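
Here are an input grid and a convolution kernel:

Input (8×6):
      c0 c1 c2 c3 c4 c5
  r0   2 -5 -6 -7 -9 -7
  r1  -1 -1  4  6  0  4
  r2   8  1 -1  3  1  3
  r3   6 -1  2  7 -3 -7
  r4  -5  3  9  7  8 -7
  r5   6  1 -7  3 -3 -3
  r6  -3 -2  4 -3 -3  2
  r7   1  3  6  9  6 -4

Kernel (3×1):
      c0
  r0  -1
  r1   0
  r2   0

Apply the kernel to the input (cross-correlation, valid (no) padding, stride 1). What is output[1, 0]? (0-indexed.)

1

The receptive field on the input at this output position is [-1 / 8 / 6]. Elementwise product with the kernel and sum: -1·-1.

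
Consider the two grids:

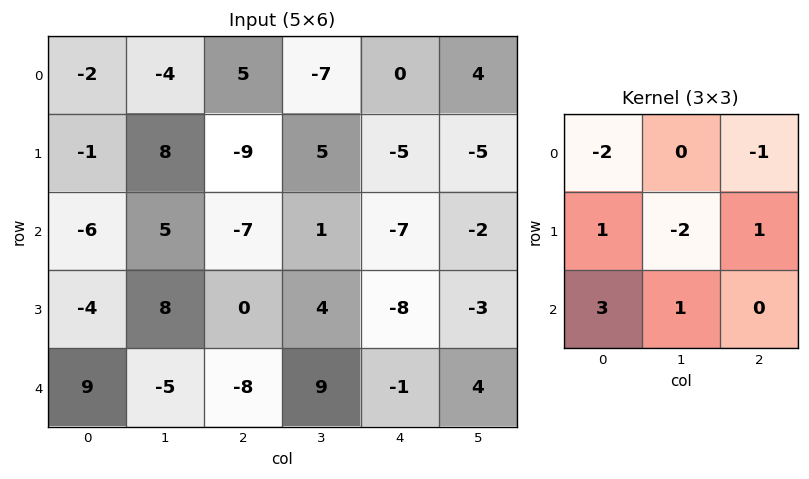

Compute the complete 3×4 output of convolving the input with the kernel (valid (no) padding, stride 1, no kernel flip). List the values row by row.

Output[0,0]: The receptive field on the input at this output position is [-2 -4 5 / -1 8 -9 / -6 5 -7]. Elementwise product with the kernel and sum: -2·-2 + 5·-1 + -1·1 + 8·-2 + -9·1 + -6·3 + 5·1.
Output[0,1]: The receptive field on the input at this output position is [-4 5 -7 / 8 -9 5 / 5 -7 1]. Elementwise product with the kernel and sum: -4·-2 + -7·-1 + 8·1 + -9·-2 + 5·1 + 5·3 + -7·1.

-40 54 -54 16
-16 23 11 12
21 -22 -10 43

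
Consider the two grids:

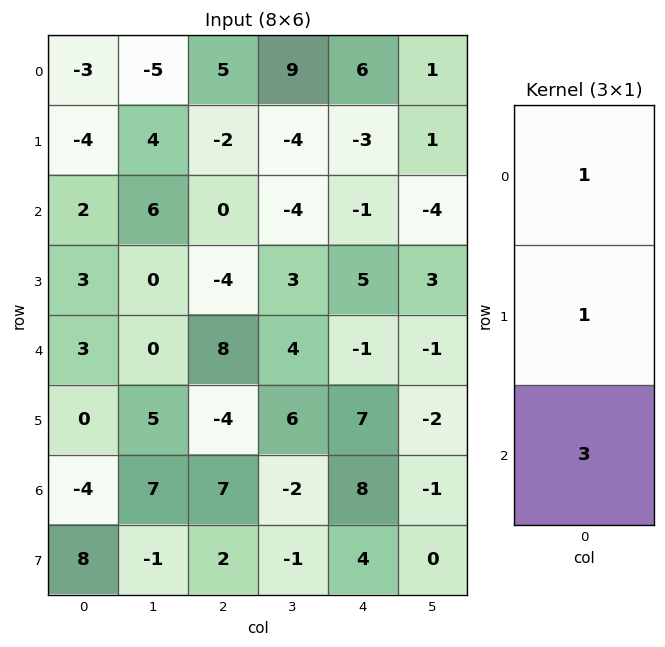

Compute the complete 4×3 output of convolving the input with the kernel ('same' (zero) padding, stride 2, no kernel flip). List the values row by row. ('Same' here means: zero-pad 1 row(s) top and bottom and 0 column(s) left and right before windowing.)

Output[0,0]: The receptive field on the zero-padded input at this output position is [0 / -3 / -4]. Elementwise product with the kernel and sum: 0·1 + -3·1 + -4·3.
Output[0,1]: The receptive field on the zero-padded input at this output position is [0 / 5 / -2]. Elementwise product with the kernel and sum: 0·1 + 5·1 + -2·3.

-15 -1 -3
7 -14 11
6 -8 25
20 9 27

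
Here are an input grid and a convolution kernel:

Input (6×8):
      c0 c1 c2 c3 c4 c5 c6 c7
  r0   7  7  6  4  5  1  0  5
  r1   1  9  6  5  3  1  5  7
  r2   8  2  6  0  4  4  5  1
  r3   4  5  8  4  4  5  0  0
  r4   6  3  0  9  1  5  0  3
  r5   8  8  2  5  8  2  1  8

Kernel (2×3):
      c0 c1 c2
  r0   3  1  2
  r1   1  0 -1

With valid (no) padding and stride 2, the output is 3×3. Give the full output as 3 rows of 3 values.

35 35 14
34 30 30
27 5 15

Output[0,0]: The receptive field on the input at this output position is [7 7 6 / 1 9 6]. Elementwise product with the kernel and sum: 7·3 + 7·1 + 6·2 + 1·1 + 6·-1.
Output[0,1]: The receptive field on the input at this output position is [6 4 5 / 6 5 3]. Elementwise product with the kernel and sum: 6·3 + 4·1 + 5·2 + 6·1 + 3·-1.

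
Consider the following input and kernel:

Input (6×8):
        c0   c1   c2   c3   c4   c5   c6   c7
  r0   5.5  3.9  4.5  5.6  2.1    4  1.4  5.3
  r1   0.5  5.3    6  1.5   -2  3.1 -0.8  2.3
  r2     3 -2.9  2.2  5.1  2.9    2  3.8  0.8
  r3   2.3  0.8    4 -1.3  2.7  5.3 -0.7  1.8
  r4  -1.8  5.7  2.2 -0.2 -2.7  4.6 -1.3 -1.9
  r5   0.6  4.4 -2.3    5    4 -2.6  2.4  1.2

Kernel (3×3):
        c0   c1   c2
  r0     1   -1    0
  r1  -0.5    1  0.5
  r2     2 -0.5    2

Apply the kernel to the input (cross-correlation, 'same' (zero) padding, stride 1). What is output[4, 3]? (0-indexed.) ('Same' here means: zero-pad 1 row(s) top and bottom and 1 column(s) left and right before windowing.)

3.55

The receptive field on the zero-padded input at this output position is [4 -1.3 2.7 / 2.2 -0.2 -2.7 / -2.3 5 4]. Elementwise product with the kernel and sum: 4·1 + -1.3·-1 + 2.2·-0.5 + -0.2·1 + -2.7·0.5 + -2.3·2 + 5·-0.5 + 4·2.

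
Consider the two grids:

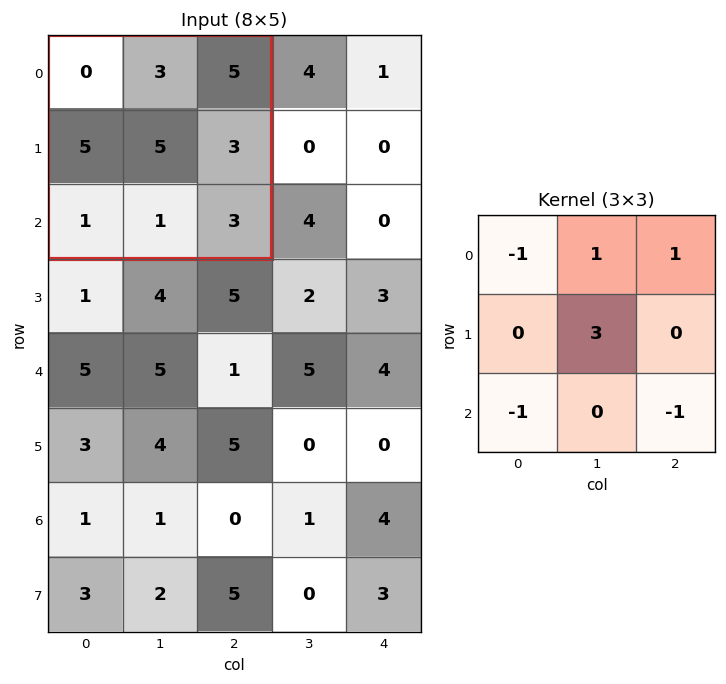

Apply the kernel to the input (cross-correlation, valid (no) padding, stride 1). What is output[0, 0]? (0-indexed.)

The receptive field on the input at this output position is [0 3 5 / 5 5 3 / 1 1 3]. Elementwise product with the kernel and sum: 0·-1 + 3·1 + 5·1 + 5·3 + 1·-1 + 3·-1.

19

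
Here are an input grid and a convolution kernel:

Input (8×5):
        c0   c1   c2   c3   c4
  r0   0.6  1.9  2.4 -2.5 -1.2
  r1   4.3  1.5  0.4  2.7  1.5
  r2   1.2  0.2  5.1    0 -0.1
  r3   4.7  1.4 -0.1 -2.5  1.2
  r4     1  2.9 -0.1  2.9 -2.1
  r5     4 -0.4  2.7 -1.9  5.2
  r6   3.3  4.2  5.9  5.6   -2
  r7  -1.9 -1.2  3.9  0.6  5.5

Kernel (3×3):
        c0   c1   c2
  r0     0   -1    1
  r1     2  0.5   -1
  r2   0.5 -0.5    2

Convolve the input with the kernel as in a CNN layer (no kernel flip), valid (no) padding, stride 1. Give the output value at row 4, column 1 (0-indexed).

The receptive field on the input at this output position is [2.9 -0.1 2.9 / -0.4 2.7 -1.9 / 4.2 5.9 5.6]. Elementwise product with the kernel and sum: -0.1·-1 + 2.9·1 + -0.4·2 + 2.7·0.5 + -1.9·-1 + 4.2·0.5 + 5.9·-0.5 + 5.6·2.

15.8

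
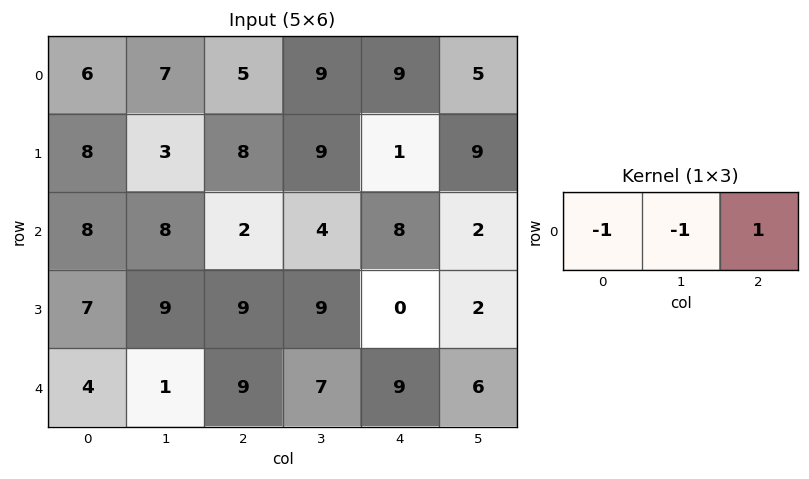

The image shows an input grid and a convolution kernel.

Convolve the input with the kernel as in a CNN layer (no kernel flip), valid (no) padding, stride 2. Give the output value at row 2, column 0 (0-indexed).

4

The receptive field on the input at this output position is [4 1 9]. Elementwise product with the kernel and sum: 4·-1 + 1·-1 + 9·1.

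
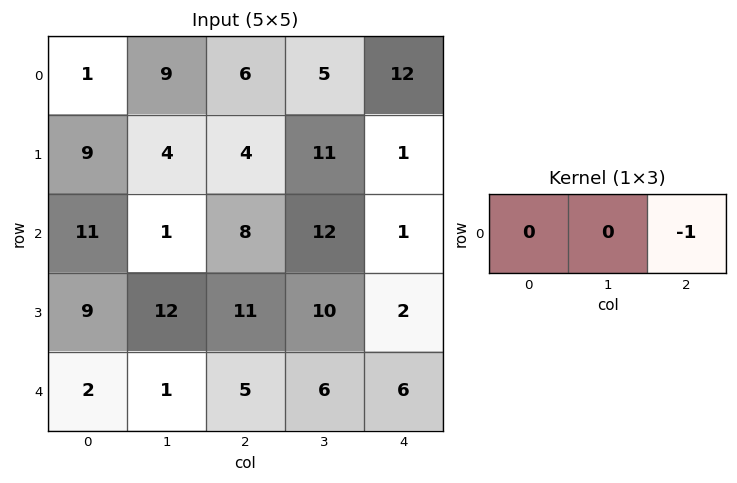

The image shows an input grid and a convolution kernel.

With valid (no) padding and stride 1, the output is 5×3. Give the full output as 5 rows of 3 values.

-6 -5 -12
-4 -11 -1
-8 -12 -1
-11 -10 -2
-5 -6 -6

Output[0,0]: The receptive field on the input at this output position is [1 9 6]. Elementwise product with the kernel and sum: 6·-1.
Output[0,1]: The receptive field on the input at this output position is [9 6 5]. Elementwise product with the kernel and sum: 5·-1.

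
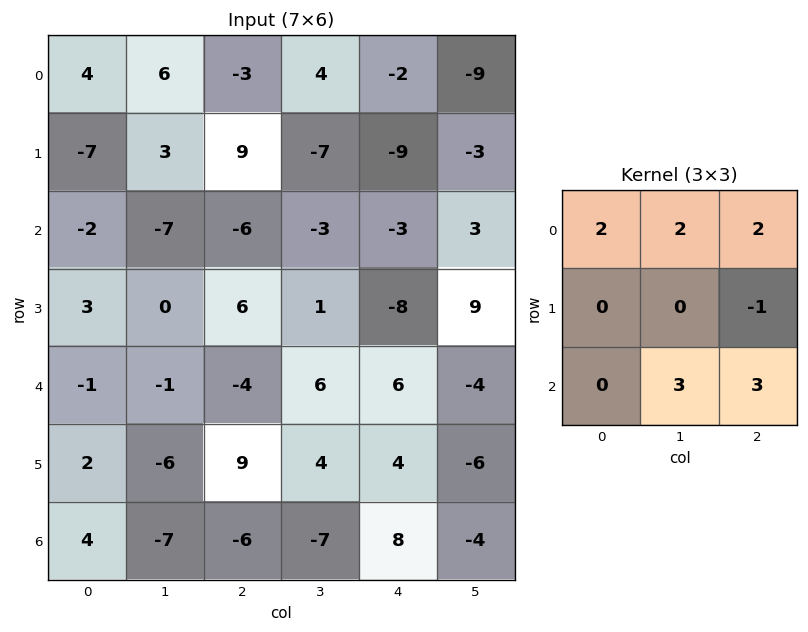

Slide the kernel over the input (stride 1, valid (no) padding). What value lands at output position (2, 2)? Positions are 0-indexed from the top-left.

The receptive field on the input at this output position is [-6 -3 -3 / 6 1 -8 / -4 6 6]. Elementwise product with the kernel and sum: -6·2 + -3·2 + -3·2 + -8·-1 + 6·3 + 6·3.

20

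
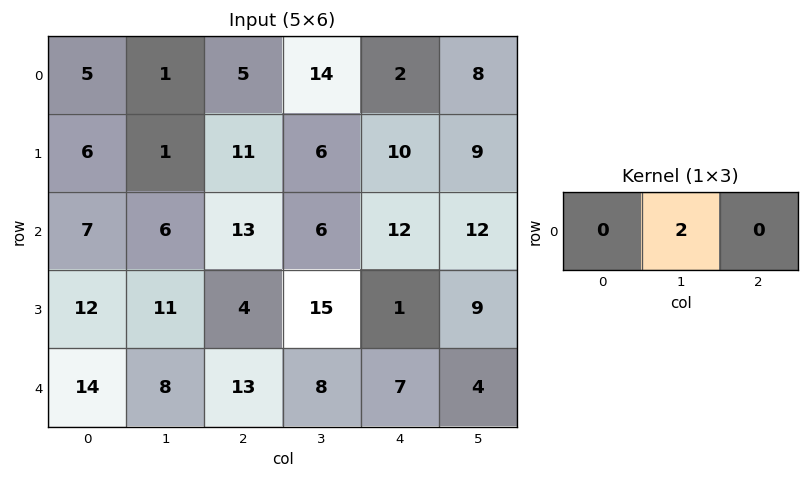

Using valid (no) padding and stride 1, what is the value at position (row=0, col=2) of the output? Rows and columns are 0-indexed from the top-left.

28

The receptive field on the input at this output position is [5 14 2]. Elementwise product with the kernel and sum: 14·2.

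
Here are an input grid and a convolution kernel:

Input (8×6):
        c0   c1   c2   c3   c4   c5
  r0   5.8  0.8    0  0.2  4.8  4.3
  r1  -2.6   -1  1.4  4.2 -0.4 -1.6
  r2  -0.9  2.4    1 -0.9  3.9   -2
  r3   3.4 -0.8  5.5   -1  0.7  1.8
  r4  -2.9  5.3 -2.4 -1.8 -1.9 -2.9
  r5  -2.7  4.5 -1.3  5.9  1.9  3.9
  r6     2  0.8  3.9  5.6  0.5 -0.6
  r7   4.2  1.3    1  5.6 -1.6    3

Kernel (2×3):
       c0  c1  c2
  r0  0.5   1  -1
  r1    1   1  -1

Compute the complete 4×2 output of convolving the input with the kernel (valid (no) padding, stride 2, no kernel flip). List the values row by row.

Output[0,0]: The receptive field on the input at this output position is [5.8 0.8 0 / -2.6 -1 1.4]. Elementwise product with the kernel and sum: 5.8·0.5 + 0.8·1 + 0·-1 + -2.6·1 + -1·1 + 1.4·-1.

-1.3 1.4
-1.95 -0.5
9.35 1.6
2.4 15.25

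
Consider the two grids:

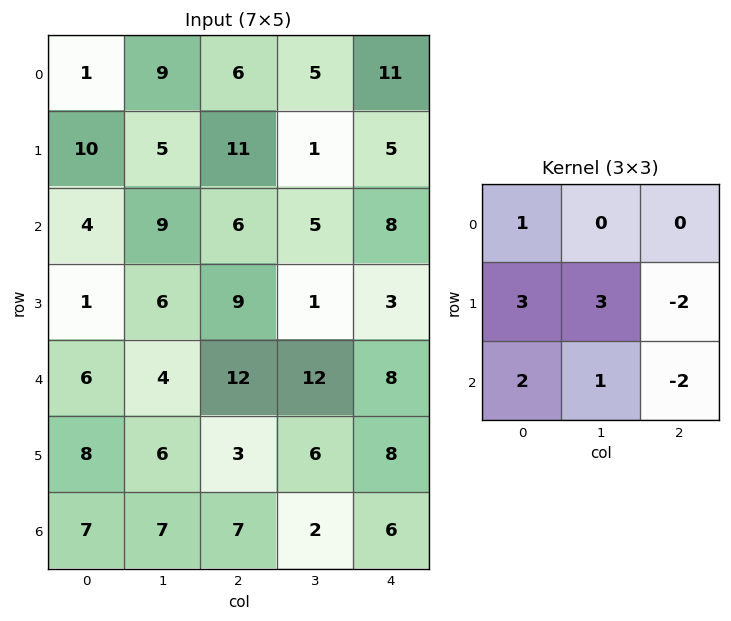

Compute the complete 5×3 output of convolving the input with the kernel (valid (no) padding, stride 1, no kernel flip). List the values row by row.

Output[0,0]: The receptive field on the input at this output position is [1 9 6 / 10 5 11 / 4 9 6]. Elementwise product with the kernel and sum: 1·1 + 10·3 + 5·3 + 11·-2 + 4·2 + 9·1 + 6·-2.
Output[0,1]: The receptive field on the input at this output position is [9 6 5 / 5 11 1 / 9 6 5]. Elementwise product with the kernel and sum: 9·1 + 5·3 + 11·3 + 1·-2 + 9·2 + 6·1 + 5·-2.

29 69 33
27 59 41
-1 48 50
23 33 61
49 36 27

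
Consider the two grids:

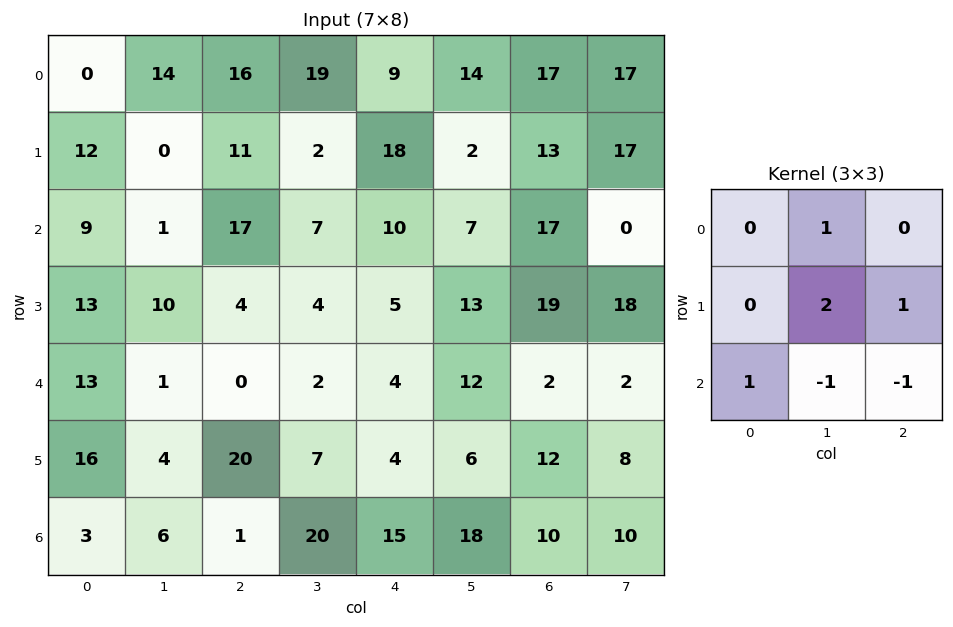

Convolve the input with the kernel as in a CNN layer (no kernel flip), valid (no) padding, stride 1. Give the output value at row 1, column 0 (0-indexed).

The receptive field on the input at this output position is [12 0 11 / 9 1 17 / 13 10 4]. Elementwise product with the kernel and sum: 0·1 + 1·2 + 17·1 + 13·1 + 10·-1 + 4·-1.

18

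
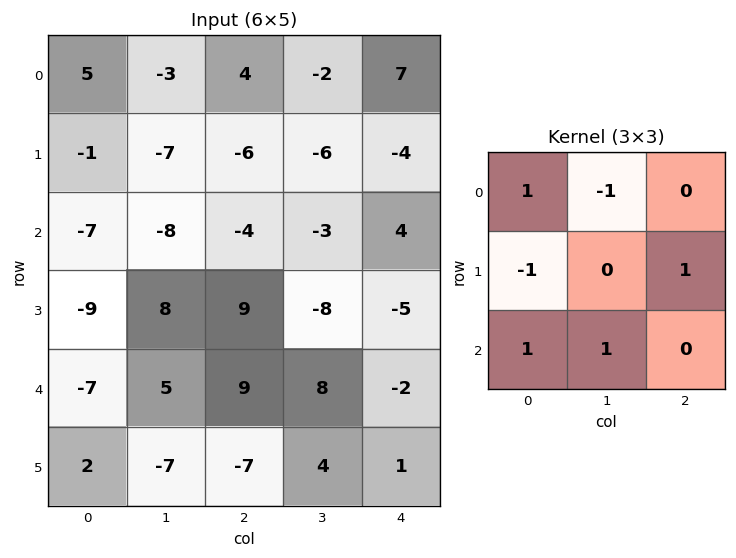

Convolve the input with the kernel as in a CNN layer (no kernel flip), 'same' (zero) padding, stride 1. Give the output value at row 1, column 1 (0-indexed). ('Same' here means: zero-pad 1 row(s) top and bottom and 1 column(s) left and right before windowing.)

-12

The receptive field on the zero-padded input at this output position is [5 -3 4 / -1 -7 -6 / -7 -8 -4]. Elementwise product with the kernel and sum: 5·1 + -3·-1 + -1·-1 + -6·1 + -7·1 + -8·1.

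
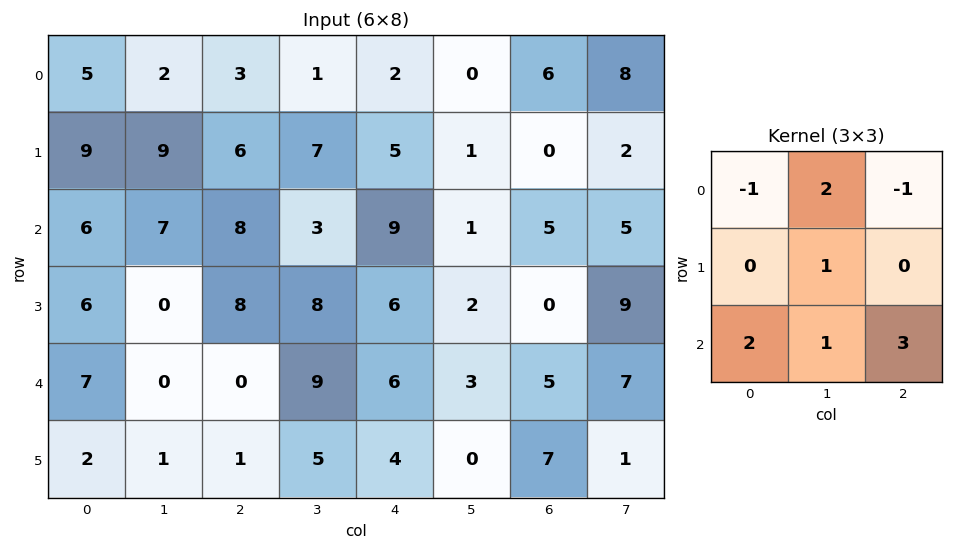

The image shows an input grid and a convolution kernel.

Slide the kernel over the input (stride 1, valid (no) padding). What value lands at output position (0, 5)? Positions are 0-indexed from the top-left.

The receptive field on the input at this output position is [0 6 8 / 1 0 2 / 1 5 5]. Elementwise product with the kernel and sum: 0·-1 + 6·2 + 8·-1 + 0·1 + 1·2 + 5·1 + 5·3.

26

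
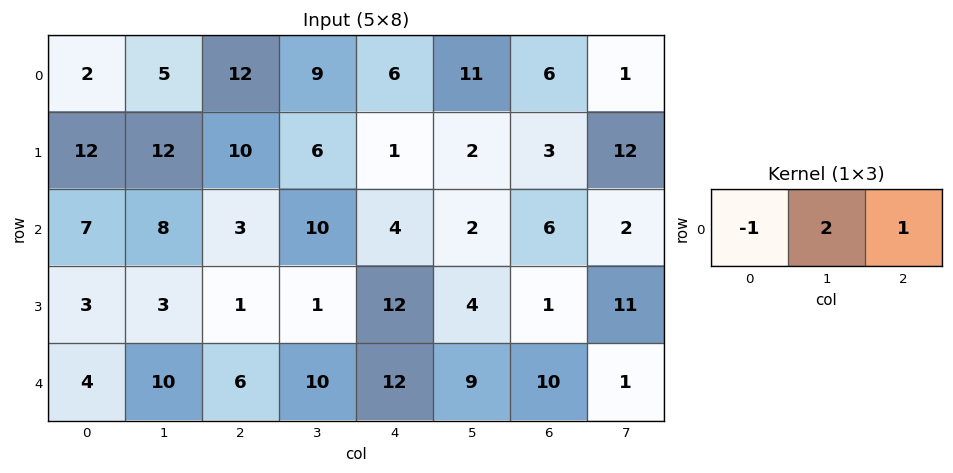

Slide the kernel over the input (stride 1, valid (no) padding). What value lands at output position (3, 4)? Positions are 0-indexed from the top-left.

The receptive field on the input at this output position is [12 4 1]. Elementwise product with the kernel and sum: 12·-1 + 4·2 + 1·1.

-3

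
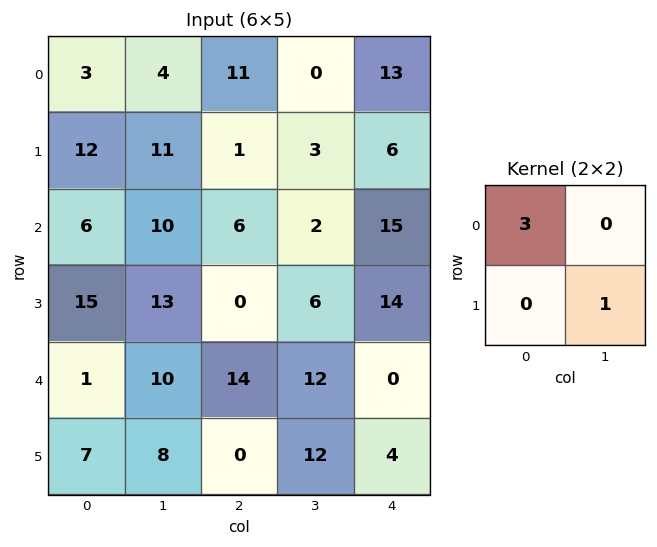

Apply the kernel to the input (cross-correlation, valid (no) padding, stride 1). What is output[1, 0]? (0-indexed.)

46

The receptive field on the input at this output position is [12 11 / 6 10]. Elementwise product with the kernel and sum: 12·3 + 10·1.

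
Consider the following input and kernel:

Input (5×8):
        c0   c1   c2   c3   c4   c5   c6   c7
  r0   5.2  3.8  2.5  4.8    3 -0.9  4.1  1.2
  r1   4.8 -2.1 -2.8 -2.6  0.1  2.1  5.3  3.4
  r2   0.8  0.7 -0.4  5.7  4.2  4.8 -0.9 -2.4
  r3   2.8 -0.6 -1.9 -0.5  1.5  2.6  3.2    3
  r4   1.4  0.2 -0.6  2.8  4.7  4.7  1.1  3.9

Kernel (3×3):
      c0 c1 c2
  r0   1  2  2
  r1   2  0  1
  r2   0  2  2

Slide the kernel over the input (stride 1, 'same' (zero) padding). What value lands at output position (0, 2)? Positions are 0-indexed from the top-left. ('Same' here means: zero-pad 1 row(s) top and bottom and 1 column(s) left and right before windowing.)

The receptive field on the zero-padded input at this output position is [0 0 0 / 3.8 2.5 4.8 / -2.1 -2.8 -2.6]. Elementwise product with the kernel and sum: 0·1 + 0·2 + 0·2 + 3.8·2 + 4.8·1 + -2.8·2 + -2.6·2.

1.6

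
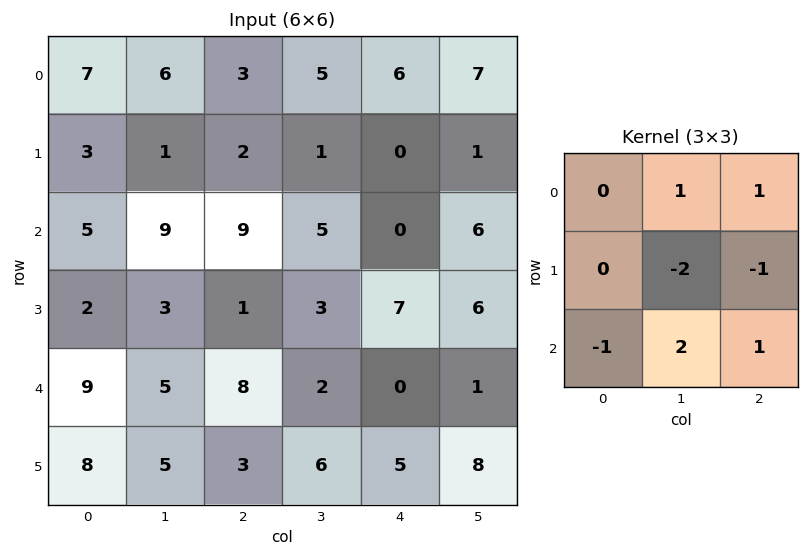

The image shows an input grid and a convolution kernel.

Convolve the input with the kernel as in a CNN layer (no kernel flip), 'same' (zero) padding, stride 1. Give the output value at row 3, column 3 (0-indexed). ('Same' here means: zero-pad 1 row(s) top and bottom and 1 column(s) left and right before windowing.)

The receptive field on the zero-padded input at this output position is [9 5 0 / 1 3 7 / 8 2 0]. Elementwise product with the kernel and sum: 5·1 + 0·1 + 3·-2 + 7·-1 + 8·-1 + 2·2 + 0·1.

-12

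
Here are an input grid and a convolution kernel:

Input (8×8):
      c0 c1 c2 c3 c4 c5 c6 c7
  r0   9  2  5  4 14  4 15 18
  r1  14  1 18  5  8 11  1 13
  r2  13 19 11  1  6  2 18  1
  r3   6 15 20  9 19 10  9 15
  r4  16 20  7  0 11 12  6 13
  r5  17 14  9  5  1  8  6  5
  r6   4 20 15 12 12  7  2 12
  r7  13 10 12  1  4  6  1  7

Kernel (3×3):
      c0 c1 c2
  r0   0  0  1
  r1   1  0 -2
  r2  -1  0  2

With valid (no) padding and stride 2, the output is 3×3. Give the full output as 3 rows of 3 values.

Output[0,0]: The receptive field on the input at this output position is [9 2 5 / 14 1 18 / 13 19 11]. Elementwise product with the kernel and sum: 5·1 + 14·1 + 18·-2 + 13·-1 + 11·2.

-8 17 51
-25 3 20
32 27 -13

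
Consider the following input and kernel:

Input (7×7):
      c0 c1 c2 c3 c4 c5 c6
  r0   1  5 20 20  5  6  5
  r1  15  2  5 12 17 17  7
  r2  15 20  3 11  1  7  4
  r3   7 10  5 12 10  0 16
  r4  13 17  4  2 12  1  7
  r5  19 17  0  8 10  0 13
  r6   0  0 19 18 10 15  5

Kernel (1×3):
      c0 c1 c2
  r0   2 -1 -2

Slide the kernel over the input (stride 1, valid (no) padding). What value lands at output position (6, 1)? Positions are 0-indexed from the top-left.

-55

The receptive field on the input at this output position is [0 19 18]. Elementwise product with the kernel and sum: 0·2 + 19·-1 + 18·-2.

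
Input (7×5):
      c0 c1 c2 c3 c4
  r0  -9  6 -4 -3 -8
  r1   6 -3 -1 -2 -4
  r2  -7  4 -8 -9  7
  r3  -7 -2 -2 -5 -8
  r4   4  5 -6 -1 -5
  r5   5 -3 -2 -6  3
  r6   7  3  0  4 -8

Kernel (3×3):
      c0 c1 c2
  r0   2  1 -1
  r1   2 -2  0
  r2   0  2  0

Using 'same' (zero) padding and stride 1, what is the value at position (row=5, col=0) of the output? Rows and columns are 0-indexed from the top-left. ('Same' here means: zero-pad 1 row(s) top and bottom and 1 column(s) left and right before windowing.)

The receptive field on the zero-padded input at this output position is [0 4 5 / 0 5 -3 / 0 7 3]. Elementwise product with the kernel and sum: 0·2 + 4·1 + 5·-1 + 0·2 + 5·-2 + 7·2.

3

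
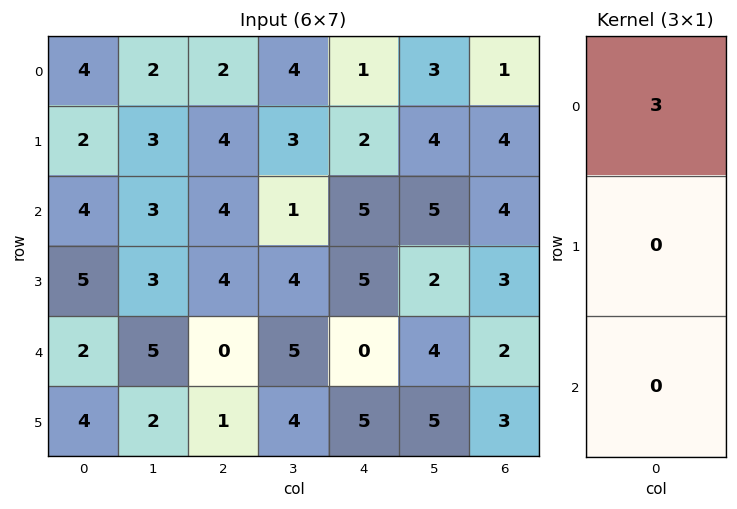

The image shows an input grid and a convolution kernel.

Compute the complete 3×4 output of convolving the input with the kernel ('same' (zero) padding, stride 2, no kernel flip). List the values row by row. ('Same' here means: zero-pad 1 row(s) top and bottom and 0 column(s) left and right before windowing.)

0 0 0 0
6 12 6 12
15 12 15 9

Output[0,0]: The receptive field on the zero-padded input at this output position is [0 / 4 / 2]. Elementwise product with the kernel and sum: 0·3.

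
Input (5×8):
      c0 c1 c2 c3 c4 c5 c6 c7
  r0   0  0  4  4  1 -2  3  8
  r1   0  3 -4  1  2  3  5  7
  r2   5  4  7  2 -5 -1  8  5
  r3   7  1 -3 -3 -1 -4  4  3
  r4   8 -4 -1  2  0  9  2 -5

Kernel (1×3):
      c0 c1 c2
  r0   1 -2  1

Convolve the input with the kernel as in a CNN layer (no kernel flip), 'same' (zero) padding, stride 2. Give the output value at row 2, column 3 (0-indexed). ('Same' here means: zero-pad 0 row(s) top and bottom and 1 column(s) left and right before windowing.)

The receptive field on the zero-padded input at this output position is [9 2 -5]. Elementwise product with the kernel and sum: 9·1 + 2·-2 + -5·1.

0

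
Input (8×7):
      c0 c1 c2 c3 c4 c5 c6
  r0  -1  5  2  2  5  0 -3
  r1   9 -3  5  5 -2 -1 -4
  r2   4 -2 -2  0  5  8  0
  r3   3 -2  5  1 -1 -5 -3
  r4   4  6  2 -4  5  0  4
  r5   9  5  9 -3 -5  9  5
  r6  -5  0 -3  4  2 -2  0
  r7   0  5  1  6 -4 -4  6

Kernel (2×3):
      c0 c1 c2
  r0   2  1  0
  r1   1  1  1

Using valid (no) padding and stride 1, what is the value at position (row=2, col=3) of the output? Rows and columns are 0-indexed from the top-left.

The receptive field on the input at this output position is [0 5 8 / 1 -1 -5]. Elementwise product with the kernel and sum: 0·2 + 5·1 + 1·1 + -1·1 + -5·1.

0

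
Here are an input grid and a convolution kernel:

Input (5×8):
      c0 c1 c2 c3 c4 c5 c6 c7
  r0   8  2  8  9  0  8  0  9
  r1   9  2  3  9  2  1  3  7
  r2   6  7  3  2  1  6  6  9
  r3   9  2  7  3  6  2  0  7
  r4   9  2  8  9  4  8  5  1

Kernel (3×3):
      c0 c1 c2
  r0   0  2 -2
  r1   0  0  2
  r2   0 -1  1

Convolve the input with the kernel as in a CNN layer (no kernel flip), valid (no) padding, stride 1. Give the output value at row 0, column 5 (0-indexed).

The receptive field on the input at this output position is [8 0 9 / 1 3 7 / 6 6 9]. Elementwise product with the kernel and sum: 0·2 + 9·-2 + 7·2 + 6·-1 + 9·1.

-1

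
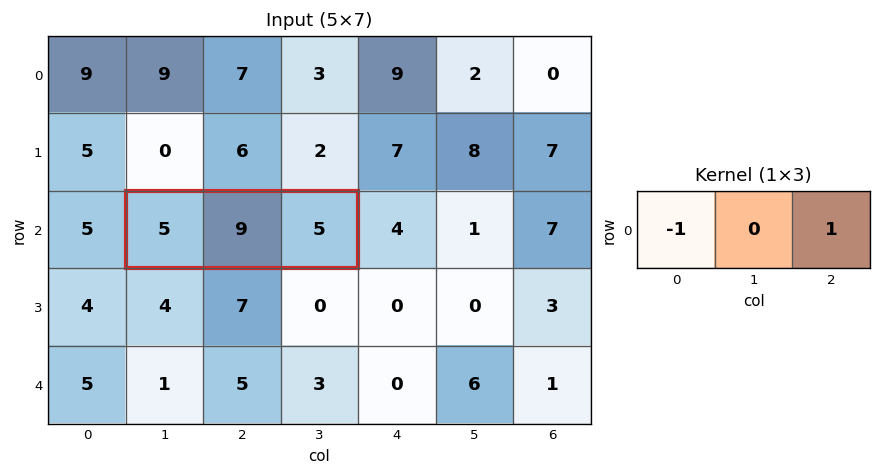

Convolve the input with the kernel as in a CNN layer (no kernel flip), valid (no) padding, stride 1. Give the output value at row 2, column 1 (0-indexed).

The receptive field on the input at this output position is [5 9 5]. Elementwise product with the kernel and sum: 5·-1 + 5·1.

0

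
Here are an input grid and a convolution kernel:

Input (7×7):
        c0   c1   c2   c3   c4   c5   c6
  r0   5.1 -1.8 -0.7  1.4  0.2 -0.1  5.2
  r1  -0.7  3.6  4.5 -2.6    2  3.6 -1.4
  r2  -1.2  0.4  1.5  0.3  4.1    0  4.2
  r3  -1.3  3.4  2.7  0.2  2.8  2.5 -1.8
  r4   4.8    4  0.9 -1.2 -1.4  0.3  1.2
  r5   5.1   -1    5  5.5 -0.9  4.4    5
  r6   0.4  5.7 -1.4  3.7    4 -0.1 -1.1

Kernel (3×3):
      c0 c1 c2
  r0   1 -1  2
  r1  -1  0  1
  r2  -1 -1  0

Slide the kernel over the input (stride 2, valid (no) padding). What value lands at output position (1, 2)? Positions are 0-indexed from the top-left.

9

The receptive field on the input at this output position is [4.1 0 4.2 / 2.8 2.5 -1.8 / -1.4 0.3 1.2]. Elementwise product with the kernel and sum: 4.1·1 + 0·-1 + 4.2·2 + 2.8·-1 + -1.8·1 + -1.4·-1 + 0.3·-1.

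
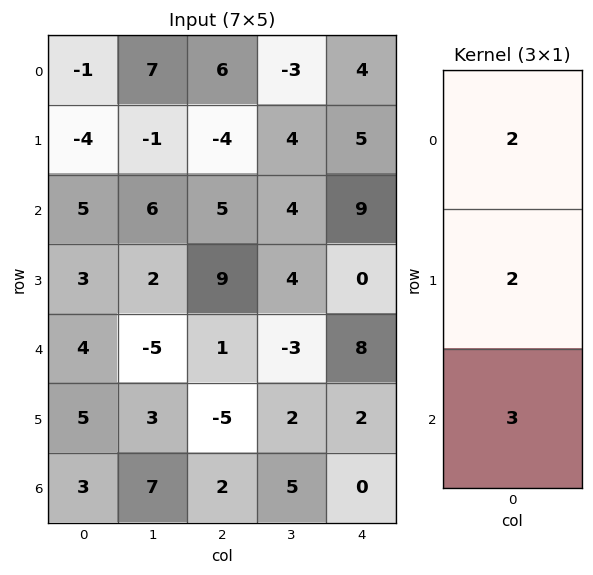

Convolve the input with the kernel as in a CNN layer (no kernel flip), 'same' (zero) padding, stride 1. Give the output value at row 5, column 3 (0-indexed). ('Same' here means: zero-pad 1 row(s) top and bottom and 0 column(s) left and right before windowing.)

13

The receptive field on the zero-padded input at this output position is [-3 / 2 / 5]. Elementwise product with the kernel and sum: -3·2 + 2·2 + 5·3.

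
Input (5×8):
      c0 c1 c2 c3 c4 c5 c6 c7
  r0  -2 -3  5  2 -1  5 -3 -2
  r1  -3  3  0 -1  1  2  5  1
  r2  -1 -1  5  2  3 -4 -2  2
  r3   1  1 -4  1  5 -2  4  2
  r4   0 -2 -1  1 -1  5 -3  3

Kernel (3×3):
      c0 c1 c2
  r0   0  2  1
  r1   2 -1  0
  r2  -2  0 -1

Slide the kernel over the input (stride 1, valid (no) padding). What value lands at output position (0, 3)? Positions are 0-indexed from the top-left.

The receptive field on the input at this output position is [2 -1 5 / -1 1 2 / 2 3 -4]. Elementwise product with the kernel and sum: -1·2 + 5·1 + -1·2 + 1·-1 + 2·-2 + -4·-1.

0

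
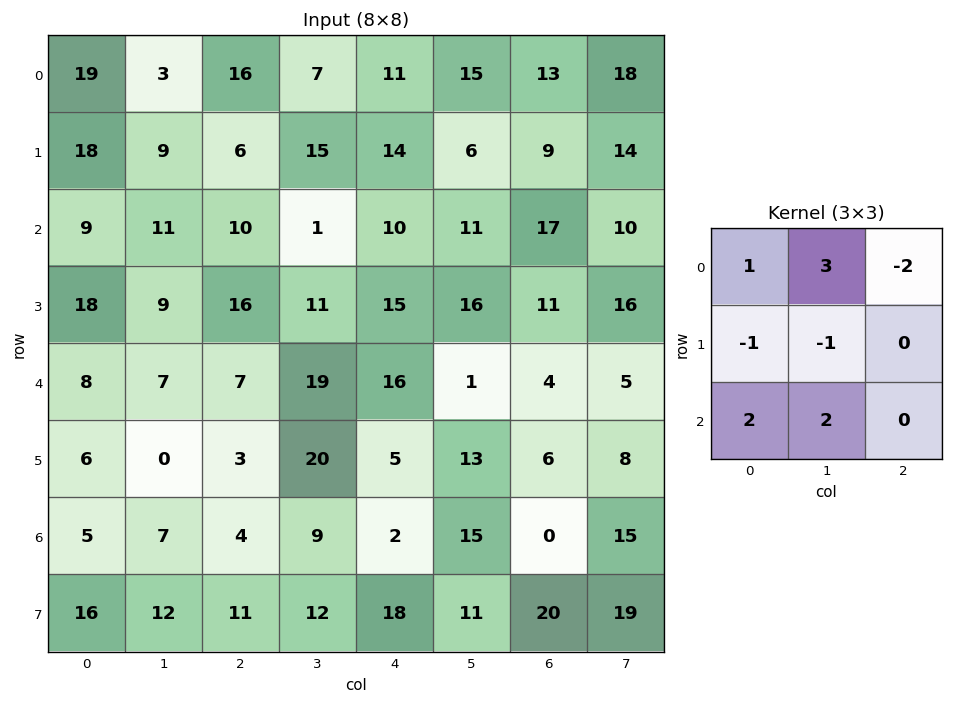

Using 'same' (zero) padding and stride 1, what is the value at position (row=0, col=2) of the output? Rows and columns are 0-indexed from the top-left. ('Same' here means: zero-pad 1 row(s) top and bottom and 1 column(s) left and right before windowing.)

The receptive field on the zero-padded input at this output position is [0 0 0 / 3 16 7 / 9 6 15]. Elementwise product with the kernel and sum: 0·1 + 0·3 + 0·-2 + 3·-1 + 16·-1 + 9·2 + 6·2.

11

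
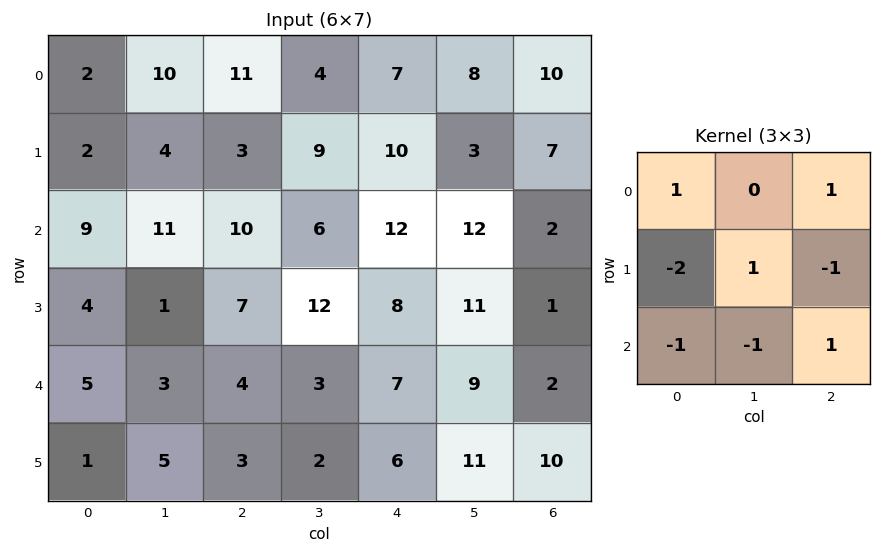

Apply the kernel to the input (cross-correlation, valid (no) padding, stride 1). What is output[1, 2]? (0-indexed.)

-24

The receptive field on the input at this output position is [3 9 10 / 10 6 12 / 7 12 8]. Elementwise product with the kernel and sum: 3·1 + 10·1 + 10·-2 + 6·1 + 12·-1 + 7·-1 + 12·-1 + 8·1.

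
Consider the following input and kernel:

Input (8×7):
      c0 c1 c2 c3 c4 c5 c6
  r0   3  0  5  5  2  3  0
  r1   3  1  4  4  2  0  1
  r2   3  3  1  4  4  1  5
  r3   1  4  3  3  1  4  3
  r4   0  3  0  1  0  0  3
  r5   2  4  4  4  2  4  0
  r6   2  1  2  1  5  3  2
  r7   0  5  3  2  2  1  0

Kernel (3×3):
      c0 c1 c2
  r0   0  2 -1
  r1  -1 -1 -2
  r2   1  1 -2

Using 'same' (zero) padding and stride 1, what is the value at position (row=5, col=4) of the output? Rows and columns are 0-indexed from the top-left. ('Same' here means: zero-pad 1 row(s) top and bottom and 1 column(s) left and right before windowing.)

-14

The receptive field on the zero-padded input at this output position is [1 0 0 / 4 2 4 / 1 5 3]. Elementwise product with the kernel and sum: 0·2 + 0·-1 + 4·-1 + 2·-1 + 4·-2 + 1·1 + 5·1 + 3·-2.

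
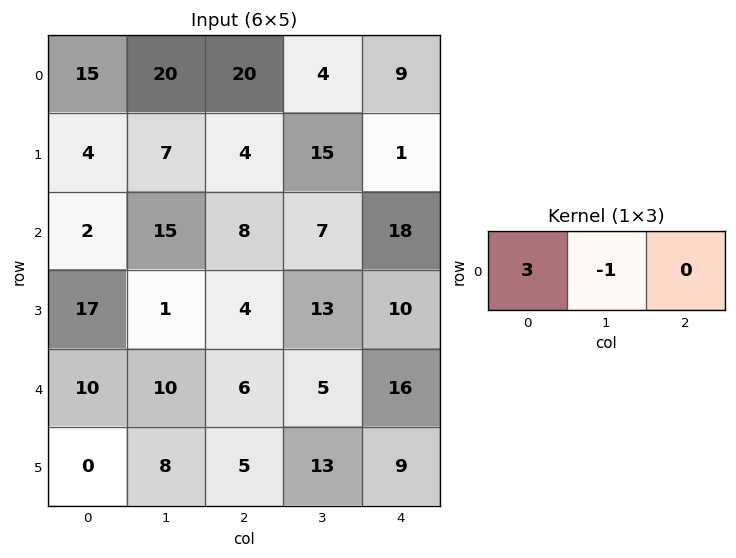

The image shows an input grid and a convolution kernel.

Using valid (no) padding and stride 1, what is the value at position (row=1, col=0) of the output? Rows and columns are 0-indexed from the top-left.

The receptive field on the input at this output position is [4 7 4]. Elementwise product with the kernel and sum: 4·3 + 7·-1.

5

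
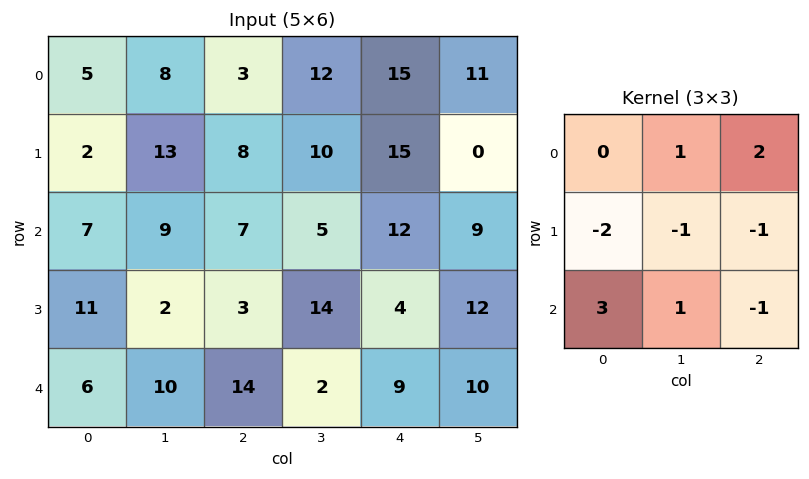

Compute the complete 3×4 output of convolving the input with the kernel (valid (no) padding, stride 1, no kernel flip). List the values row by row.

Output[0,0]: The receptive field on the input at this output position is [5 8 3 / 2 13 8 / 7 9 7]. Elementwise product with the kernel and sum: 8·1 + 3·2 + 2·-2 + 13·-1 + 8·-1 + 7·3 + 9·1 + 7·-1.
Output[0,1]: The receptive field on the input at this output position is [8 3 12 / 13 8 10 / 9 7 5]. Elementwise product with the kernel and sum: 3·1 + 12·2 + 13·-2 + 8·-1 + 10·-1 + 9·3 + 7·1 + 5·-1.

12 12 15 20
31 -7 28 18
10 38 40 -9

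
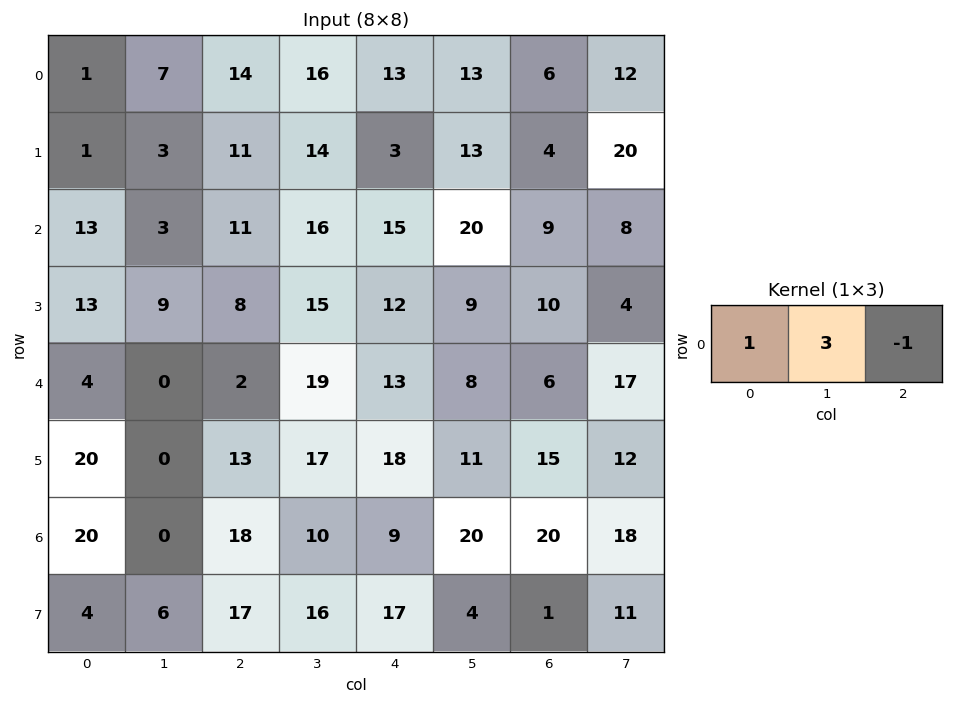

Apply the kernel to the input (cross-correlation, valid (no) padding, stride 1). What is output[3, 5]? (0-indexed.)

35

The receptive field on the input at this output position is [9 10 4]. Elementwise product with the kernel and sum: 9·1 + 10·3 + 4·-1.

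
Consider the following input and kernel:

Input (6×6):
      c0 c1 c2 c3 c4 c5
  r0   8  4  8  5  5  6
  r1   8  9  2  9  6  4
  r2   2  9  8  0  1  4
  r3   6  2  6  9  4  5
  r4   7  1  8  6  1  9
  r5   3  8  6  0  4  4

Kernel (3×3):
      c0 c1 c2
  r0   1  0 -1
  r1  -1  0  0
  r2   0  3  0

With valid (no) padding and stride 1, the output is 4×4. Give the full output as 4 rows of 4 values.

19 14 1 -7
10 9 15 17
-9 31 19 -10
17 10 -6 10

Output[0,0]: The receptive field on the input at this output position is [8 4 8 / 8 9 2 / 2 9 8]. Elementwise product with the kernel and sum: 8·1 + 8·-1 + 8·-1 + 9·3.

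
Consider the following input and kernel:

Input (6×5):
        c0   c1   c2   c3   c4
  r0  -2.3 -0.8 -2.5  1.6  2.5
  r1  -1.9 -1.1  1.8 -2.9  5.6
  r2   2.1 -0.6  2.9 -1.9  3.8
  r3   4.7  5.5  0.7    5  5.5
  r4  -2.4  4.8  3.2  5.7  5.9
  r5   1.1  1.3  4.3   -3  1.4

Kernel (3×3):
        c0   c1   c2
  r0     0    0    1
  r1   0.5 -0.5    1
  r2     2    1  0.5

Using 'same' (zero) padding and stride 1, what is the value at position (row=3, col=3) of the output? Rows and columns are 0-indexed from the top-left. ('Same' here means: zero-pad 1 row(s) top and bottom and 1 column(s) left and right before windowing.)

22.2

The receptive field on the zero-padded input at this output position is [2.9 -1.9 3.8 / 0.7 5 5.5 / 3.2 5.7 5.9]. Elementwise product with the kernel and sum: 3.8·1 + 0.7·0.5 + 5·-0.5 + 5.5·1 + 3.2·2 + 5.7·1 + 5.9·0.5.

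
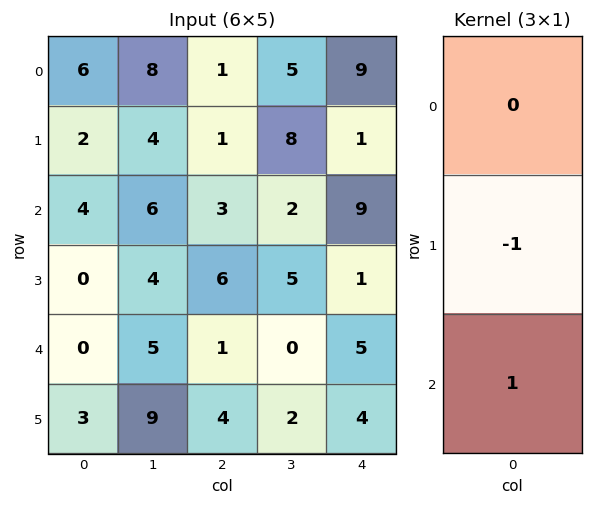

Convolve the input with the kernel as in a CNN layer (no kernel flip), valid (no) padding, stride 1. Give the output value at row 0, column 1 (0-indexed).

The receptive field on the input at this output position is [8 / 4 / 6]. Elementwise product with the kernel and sum: 4·-1 + 6·1.

2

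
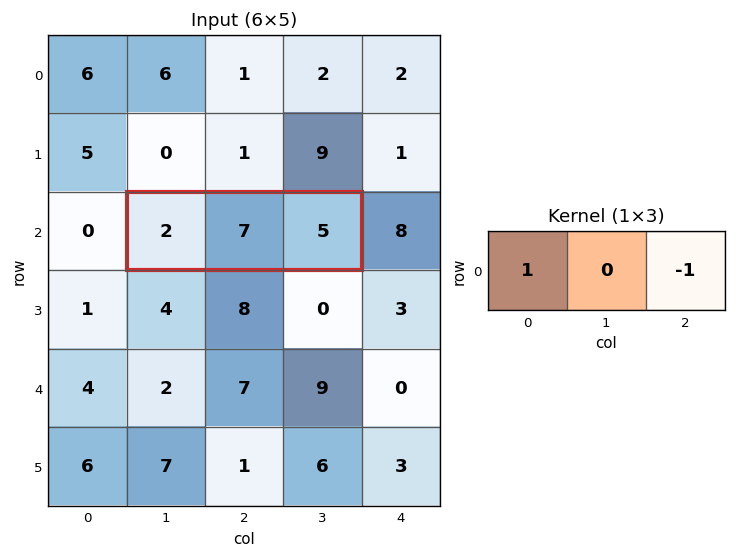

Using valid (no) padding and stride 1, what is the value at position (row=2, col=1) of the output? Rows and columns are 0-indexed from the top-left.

The receptive field on the input at this output position is [2 7 5]. Elementwise product with the kernel and sum: 2·1 + 5·-1.

-3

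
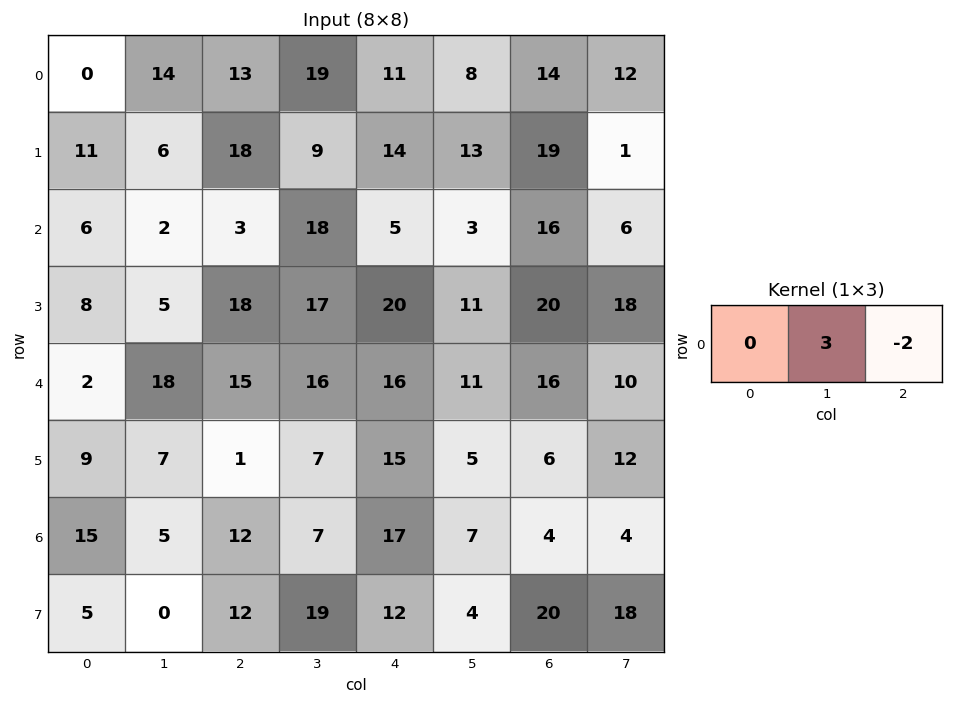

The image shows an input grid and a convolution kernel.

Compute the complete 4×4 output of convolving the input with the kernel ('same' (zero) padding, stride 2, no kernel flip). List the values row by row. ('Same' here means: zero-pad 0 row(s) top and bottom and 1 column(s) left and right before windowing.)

-28 1 17 18
14 -27 9 36
-30 13 26 28
35 22 37 4

Output[0,0]: The receptive field on the zero-padded input at this output position is [0 0 14]. Elementwise product with the kernel and sum: 0·3 + 14·-2.
Output[0,1]: The receptive field on the zero-padded input at this output position is [14 13 19]. Elementwise product with the kernel and sum: 13·3 + 19·-2.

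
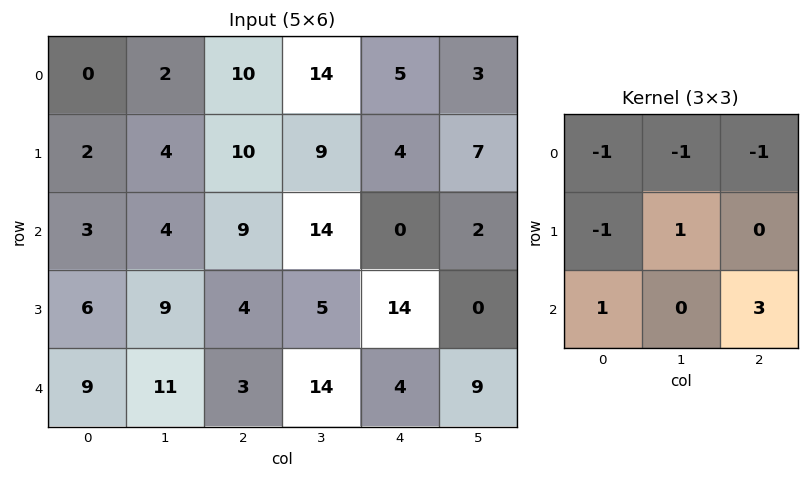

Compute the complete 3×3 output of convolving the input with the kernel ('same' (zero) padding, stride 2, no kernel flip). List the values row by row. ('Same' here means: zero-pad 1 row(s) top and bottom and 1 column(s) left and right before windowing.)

12 39 21
24 6 -29
-6 -26 -29

Output[0,0]: The receptive field on the zero-padded input at this output position is [0 0 0 / 0 0 2 / 0 2 4]. Elementwise product with the kernel and sum: 0·-1 + 0·-1 + 0·-1 + 0·-1 + 0·1 + 0·1 + 4·3.
Output[0,1]: The receptive field on the zero-padded input at this output position is [0 0 0 / 2 10 14 / 4 10 9]. Elementwise product with the kernel and sum: 0·-1 + 0·-1 + 0·-1 + 2·-1 + 10·1 + 4·1 + 9·3.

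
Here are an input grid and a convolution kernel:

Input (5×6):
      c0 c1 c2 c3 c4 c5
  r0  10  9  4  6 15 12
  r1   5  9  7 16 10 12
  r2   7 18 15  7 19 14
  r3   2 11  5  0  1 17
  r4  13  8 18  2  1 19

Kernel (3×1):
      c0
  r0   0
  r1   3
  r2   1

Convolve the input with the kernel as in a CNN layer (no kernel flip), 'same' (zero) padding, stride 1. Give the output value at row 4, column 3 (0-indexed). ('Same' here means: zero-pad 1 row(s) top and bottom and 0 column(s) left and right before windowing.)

6

The receptive field on the zero-padded input at this output position is [0 / 2 / 0]. Elementwise product with the kernel and sum: 2·3 + 0·1.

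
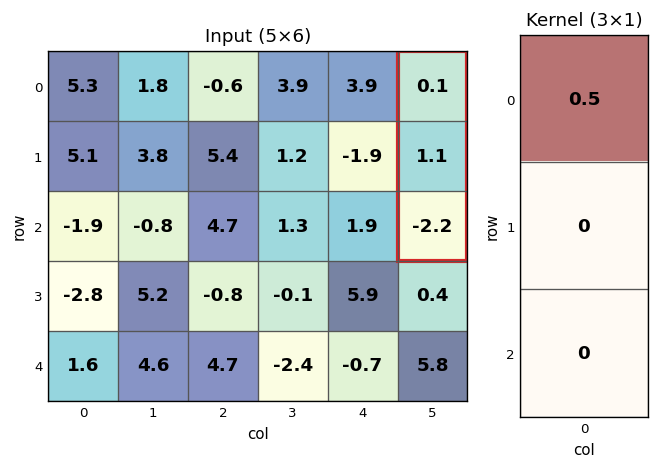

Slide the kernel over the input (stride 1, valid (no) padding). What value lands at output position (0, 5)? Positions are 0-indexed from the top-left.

The receptive field on the input at this output position is [0.1 / 1.1 / -2.2]. Elementwise product with the kernel and sum: 0.1·0.5.

0.05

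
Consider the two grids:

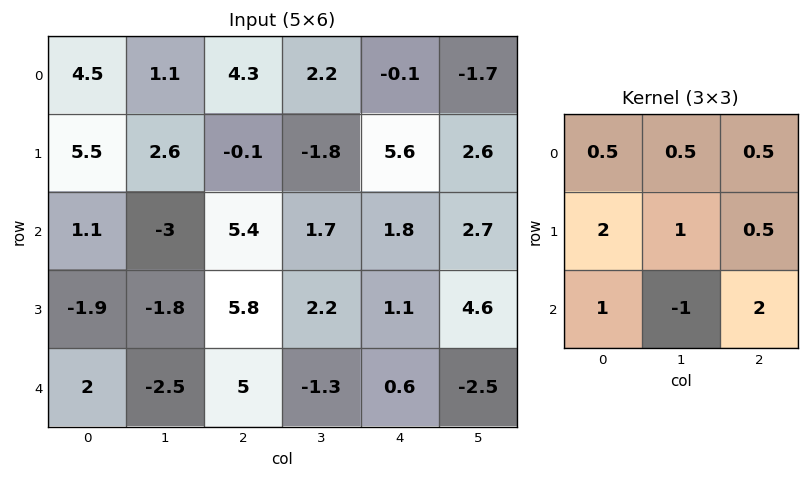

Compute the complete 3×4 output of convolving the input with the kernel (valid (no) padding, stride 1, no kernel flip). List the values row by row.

Output[0,0]: The receptive field on the input at this output position is [4.5 1.1 4.3 / 5.5 2.6 -0.1 / 1.1 -3 5.4]. Elementwise product with the kernel and sum: 4.5·0.5 + 1.1·0.5 + 4.3·0.5 + 5.5·2 + 2.6·1 + -0.1·0.5 + 1.1·1 + -3·-1 + 5.4·2.

33.4 3 11.3 8.8
17.4 -2.6 21.05 20.05
13.55 -4.75 26.3 4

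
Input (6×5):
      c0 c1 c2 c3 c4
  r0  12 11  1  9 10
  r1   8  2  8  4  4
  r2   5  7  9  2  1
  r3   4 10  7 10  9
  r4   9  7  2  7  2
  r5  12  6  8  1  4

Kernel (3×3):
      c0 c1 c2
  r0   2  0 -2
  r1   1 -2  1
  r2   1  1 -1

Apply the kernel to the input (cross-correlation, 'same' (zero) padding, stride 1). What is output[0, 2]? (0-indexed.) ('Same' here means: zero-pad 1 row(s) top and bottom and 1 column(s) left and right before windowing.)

The receptive field on the zero-padded input at this output position is [0 0 0 / 11 1 9 / 2 8 4]. Elementwise product with the kernel and sum: 0·2 + 0·-2 + 11·1 + 1·-2 + 9·1 + 2·1 + 8·1 + 4·-1.

24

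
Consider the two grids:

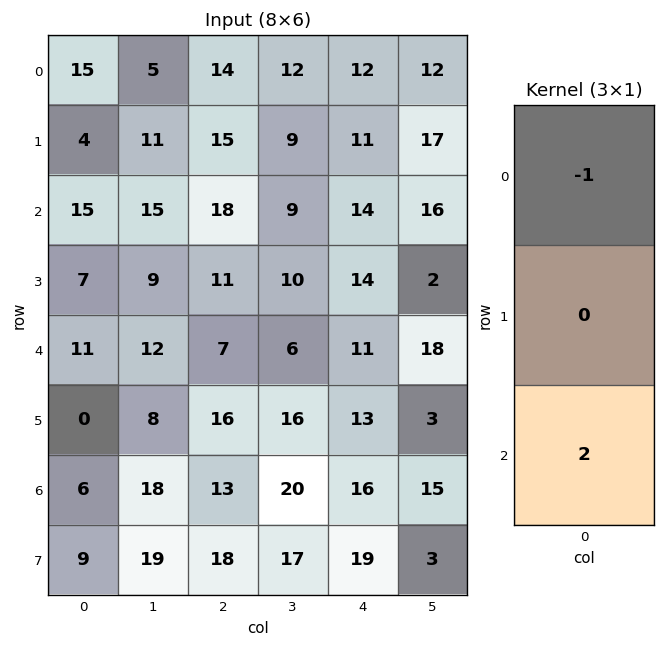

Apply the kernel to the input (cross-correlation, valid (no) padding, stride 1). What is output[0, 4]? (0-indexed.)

16

The receptive field on the input at this output position is [12 / 11 / 14]. Elementwise product with the kernel and sum: 12·-1 + 14·2.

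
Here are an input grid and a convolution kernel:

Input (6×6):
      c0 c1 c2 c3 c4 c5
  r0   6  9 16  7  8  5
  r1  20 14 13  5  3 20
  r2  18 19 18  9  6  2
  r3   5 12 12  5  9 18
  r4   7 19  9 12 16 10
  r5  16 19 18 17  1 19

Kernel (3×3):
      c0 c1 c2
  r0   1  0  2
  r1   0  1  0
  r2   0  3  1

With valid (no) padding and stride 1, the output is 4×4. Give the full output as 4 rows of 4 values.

127 99 70 40
113 83 52 96
132 88 87 80
123 102 94 79

Output[0,0]: The receptive field on the input at this output position is [6 9 16 / 20 14 13 / 18 19 18]. Elementwise product with the kernel and sum: 6·1 + 16·2 + 14·1 + 19·3 + 18·1.
Output[0,1]: The receptive field on the input at this output position is [9 16 7 / 14 13 5 / 19 18 9]. Elementwise product with the kernel and sum: 9·1 + 7·2 + 13·1 + 18·3 + 9·1.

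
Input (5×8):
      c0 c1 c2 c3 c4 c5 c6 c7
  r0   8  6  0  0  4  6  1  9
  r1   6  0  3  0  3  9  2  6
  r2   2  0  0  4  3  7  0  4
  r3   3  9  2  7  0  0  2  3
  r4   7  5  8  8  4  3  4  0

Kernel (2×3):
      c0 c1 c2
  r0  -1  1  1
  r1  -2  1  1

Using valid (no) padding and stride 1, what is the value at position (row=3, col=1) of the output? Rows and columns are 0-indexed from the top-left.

6

The receptive field on the input at this output position is [9 2 7 / 5 8 8]. Elementwise product with the kernel and sum: 9·-1 + 2·1 + 7·1 + 5·-2 + 8·1 + 8·1.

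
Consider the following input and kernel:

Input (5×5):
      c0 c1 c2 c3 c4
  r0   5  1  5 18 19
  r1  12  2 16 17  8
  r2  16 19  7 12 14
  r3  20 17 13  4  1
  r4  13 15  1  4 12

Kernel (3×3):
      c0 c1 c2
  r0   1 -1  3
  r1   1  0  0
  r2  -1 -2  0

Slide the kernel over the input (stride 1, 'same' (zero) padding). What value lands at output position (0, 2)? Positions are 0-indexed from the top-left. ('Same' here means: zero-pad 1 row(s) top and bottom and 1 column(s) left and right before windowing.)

-33

The receptive field on the zero-padded input at this output position is [0 0 0 / 1 5 18 / 2 16 17]. Elementwise product with the kernel and sum: 0·1 + 0·-1 + 0·3 + 1·1 + 2·-1 + 16·-2.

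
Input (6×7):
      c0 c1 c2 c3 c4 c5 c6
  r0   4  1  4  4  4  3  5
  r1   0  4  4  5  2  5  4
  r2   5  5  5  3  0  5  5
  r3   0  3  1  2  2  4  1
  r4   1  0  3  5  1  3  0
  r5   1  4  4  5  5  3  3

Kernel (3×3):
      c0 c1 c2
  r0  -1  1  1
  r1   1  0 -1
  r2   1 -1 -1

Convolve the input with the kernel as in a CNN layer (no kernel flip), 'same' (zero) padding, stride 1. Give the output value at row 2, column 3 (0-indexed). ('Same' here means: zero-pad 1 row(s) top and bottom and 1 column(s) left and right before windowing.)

The receptive field on the zero-padded input at this output position is [4 5 2 / 5 3 0 / 1 2 2]. Elementwise product with the kernel and sum: 4·-1 + 5·1 + 2·1 + 5·1 + 0·-1 + 1·1 + 2·-1 + 2·-1.

5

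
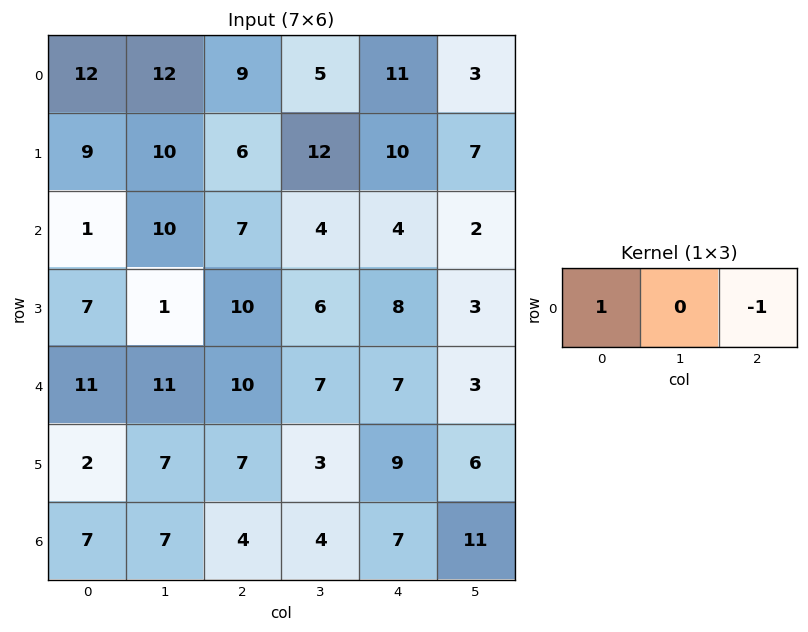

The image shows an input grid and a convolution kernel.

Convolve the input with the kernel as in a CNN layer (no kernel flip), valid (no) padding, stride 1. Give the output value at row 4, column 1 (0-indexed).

The receptive field on the input at this output position is [11 10 7]. Elementwise product with the kernel and sum: 11·1 + 7·-1.

4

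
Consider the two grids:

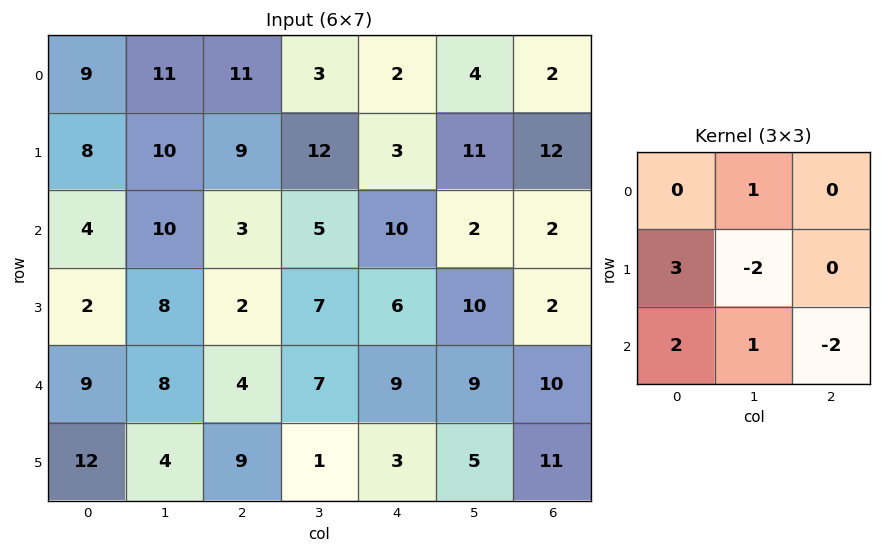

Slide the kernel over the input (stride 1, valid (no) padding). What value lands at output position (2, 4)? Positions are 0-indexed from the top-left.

The receptive field on the input at this output position is [10 2 2 / 6 10 2 / 9 9 10]. Elementwise product with the kernel and sum: 2·1 + 6·3 + 10·-2 + 9·2 + 9·1 + 10·-2.

7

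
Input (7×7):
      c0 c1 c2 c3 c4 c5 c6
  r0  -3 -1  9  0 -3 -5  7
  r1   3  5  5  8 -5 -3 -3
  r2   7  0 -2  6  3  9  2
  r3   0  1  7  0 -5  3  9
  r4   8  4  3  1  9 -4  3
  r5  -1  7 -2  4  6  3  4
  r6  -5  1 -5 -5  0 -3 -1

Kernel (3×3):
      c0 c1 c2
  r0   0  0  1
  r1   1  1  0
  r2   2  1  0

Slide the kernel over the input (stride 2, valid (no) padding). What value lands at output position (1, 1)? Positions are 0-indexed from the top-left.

The receptive field on the input at this output position is [-2 6 3 / 7 0 -5 / 3 1 9]. Elementwise product with the kernel and sum: 3·1 + 7·1 + 0·1 + 3·2 + 1·1.

17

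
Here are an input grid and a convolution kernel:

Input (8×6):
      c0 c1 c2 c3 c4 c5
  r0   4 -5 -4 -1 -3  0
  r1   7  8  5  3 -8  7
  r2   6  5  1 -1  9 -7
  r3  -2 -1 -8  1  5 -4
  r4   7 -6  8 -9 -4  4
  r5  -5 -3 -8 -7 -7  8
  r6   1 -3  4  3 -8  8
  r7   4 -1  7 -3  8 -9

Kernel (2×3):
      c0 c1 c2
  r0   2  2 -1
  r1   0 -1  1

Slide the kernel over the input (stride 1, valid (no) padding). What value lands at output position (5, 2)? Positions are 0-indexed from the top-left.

-34

The receptive field on the input at this output position is [-8 -7 -7 / 4 3 -8]. Elementwise product with the kernel and sum: -8·2 + -7·2 + -7·-1 + 3·-1 + -8·1.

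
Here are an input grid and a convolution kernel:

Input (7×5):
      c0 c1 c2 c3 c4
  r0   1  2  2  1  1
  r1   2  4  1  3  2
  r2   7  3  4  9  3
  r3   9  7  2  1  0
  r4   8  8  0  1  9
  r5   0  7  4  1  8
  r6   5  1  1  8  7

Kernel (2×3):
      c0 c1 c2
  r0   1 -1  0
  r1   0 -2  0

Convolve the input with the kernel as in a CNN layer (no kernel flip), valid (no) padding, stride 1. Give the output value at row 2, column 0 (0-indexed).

The receptive field on the input at this output position is [7 3 4 / 9 7 2]. Elementwise product with the kernel and sum: 7·1 + 3·-1 + 7·-2.

-10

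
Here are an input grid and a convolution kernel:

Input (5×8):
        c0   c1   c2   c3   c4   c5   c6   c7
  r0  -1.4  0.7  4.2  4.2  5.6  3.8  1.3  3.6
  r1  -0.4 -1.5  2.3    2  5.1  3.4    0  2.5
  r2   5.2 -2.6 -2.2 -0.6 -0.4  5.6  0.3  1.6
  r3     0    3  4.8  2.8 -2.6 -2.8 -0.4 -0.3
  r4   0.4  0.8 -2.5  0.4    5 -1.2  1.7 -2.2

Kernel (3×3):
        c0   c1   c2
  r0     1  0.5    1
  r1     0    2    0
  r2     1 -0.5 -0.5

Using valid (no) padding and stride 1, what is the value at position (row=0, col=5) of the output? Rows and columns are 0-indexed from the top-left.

The receptive field on the input at this output position is [3.8 1.3 3.6 / 3.4 0 2.5 / 5.6 0.3 1.6]. Elementwise product with the kernel and sum: 3.8·1 + 1.3·0.5 + 3.6·1 + 0·2 + 5.6·1 + 0.3·-0.5 + 1.6·-0.5.

12.7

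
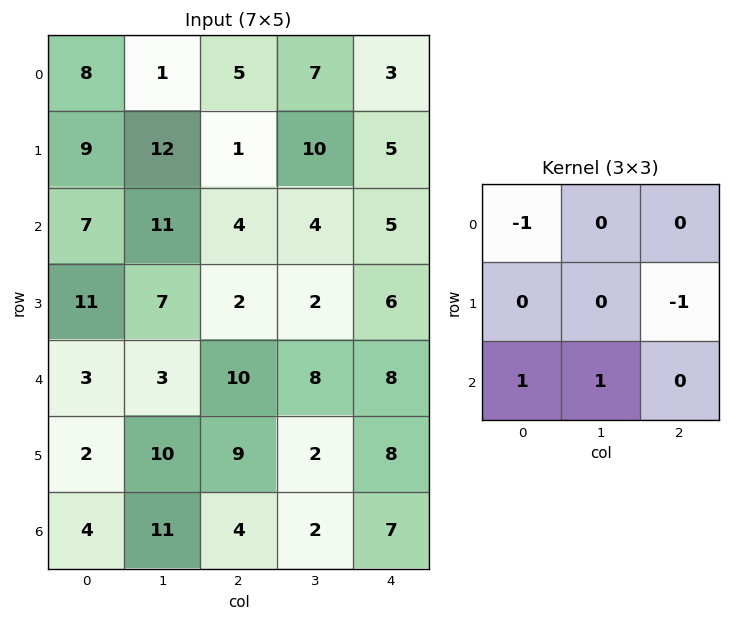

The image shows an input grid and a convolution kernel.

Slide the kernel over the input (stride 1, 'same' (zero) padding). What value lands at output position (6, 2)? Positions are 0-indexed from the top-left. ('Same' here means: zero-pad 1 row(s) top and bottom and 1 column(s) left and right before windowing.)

-12

The receptive field on the zero-padded input at this output position is [10 9 2 / 11 4 2 / 0 0 0]. Elementwise product with the kernel and sum: 10·-1 + 2·-1 + 0·1 + 0·1.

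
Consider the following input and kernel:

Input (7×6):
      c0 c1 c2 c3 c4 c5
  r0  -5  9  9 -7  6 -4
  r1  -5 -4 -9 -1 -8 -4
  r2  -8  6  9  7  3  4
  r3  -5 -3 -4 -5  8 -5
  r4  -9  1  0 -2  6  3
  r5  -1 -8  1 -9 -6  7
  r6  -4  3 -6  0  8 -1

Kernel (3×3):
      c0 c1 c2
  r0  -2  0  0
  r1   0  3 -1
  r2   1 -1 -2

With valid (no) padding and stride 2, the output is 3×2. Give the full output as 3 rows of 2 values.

Output[0,0]: The receptive field on the input at this output position is [-5 9 9 / -5 -4 -9 / -8 6 9]. Elementwise product with the kernel and sum: -5·-2 + -4·3 + -9·-1 + -8·1 + 6·-1 + 9·-2.
Output[0,1]: The receptive field on the input at this output position is [9 -7 6 / -9 -1 -8 / 9 7 3]. Elementwise product with the kernel and sum: 9·-2 + -1·3 + -8·-1 + 9·1 + 7·-1 + 3·-2.

-25 -17
1 -51
-2 -43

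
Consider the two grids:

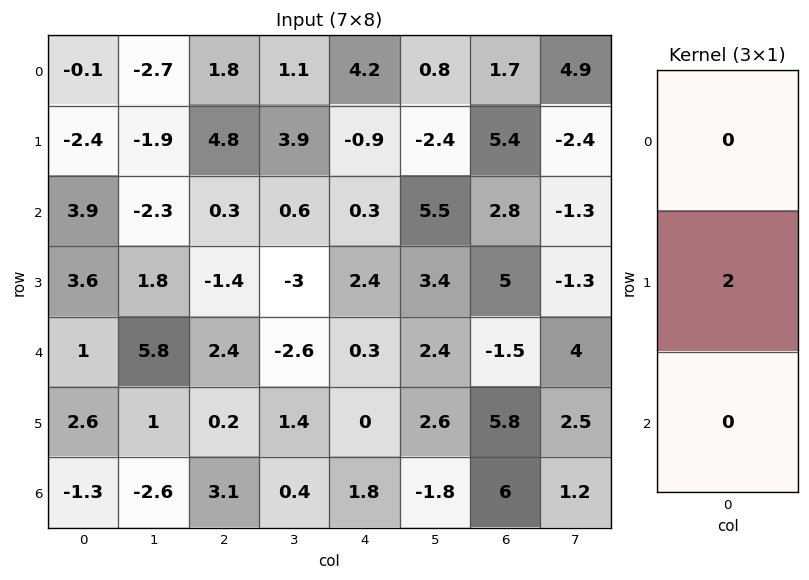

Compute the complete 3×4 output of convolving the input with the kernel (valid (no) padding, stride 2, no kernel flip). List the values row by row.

Output[0,0]: The receptive field on the input at this output position is [-0.1 / -2.4 / 3.9]. Elementwise product with the kernel and sum: -2.4·2.
Output[0,1]: The receptive field on the input at this output position is [1.8 / 4.8 / 0.3]. Elementwise product with the kernel and sum: 4.8·2.

-4.8 9.6 -1.8 10.8
7.2 -2.8 4.8 10
5.2 0.4 0 11.6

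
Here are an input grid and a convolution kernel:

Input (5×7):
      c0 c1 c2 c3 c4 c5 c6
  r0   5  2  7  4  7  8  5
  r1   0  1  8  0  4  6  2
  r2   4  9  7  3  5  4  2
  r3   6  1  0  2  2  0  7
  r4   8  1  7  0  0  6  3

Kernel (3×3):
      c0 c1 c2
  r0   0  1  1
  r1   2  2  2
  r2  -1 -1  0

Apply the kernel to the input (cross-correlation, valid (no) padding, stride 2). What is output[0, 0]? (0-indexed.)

The receptive field on the input at this output position is [5 2 7 / 0 1 8 / 4 9 7]. Elementwise product with the kernel and sum: 2·1 + 7·1 + 0·2 + 1·2 + 8·2 + 4·-1 + 9·-1.

14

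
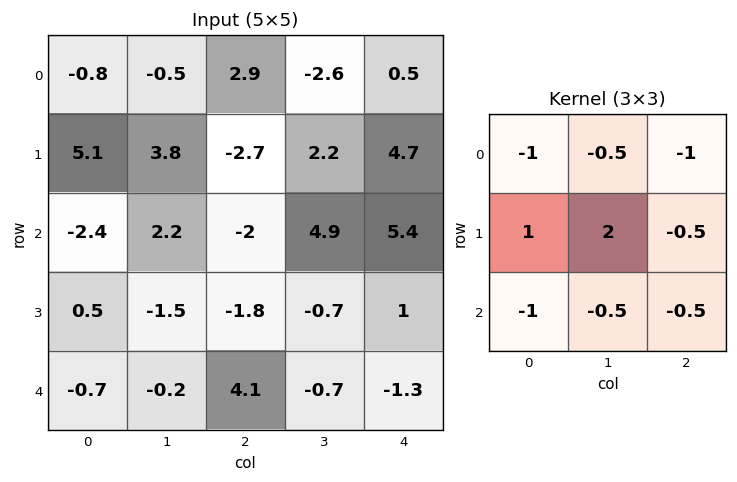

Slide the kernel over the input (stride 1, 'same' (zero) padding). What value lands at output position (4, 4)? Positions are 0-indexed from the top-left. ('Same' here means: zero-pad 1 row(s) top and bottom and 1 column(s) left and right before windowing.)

-3.1

The receptive field on the zero-padded input at this output position is [-0.7 1 0 / -0.7 -1.3 0 / 0 0 0]. Elementwise product with the kernel and sum: -0.7·-1 + 1·-0.5 + 0·-1 + -0.7·1 + -1.3·2 + 0·-0.5 + 0·-1 + 0·-0.5 + 0·-0.5.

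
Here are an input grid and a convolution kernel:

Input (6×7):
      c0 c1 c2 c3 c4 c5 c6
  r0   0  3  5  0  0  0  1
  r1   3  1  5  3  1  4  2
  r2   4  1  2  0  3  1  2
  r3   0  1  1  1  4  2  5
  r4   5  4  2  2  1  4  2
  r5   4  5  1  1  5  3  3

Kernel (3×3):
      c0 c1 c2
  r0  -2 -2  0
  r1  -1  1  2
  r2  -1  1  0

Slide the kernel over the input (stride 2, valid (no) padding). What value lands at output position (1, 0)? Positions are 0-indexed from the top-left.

-8

The receptive field on the input at this output position is [4 1 2 / 0 1 1 / 5 4 2]. Elementwise product with the kernel and sum: 4·-2 + 1·-2 + 0·-1 + 1·1 + 1·2 + 5·-1 + 4·1.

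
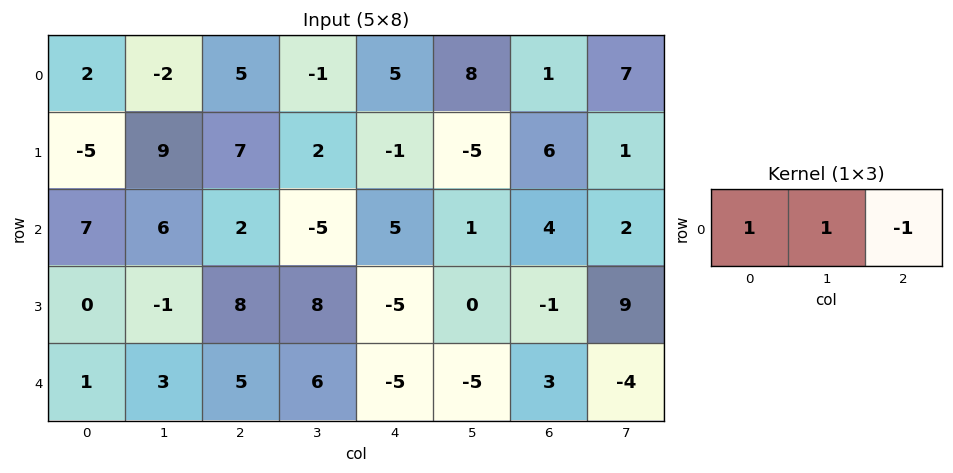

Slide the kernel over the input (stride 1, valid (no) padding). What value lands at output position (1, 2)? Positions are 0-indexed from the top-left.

10

The receptive field on the input at this output position is [7 2 -1]. Elementwise product with the kernel and sum: 7·1 + 2·1 + -1·-1.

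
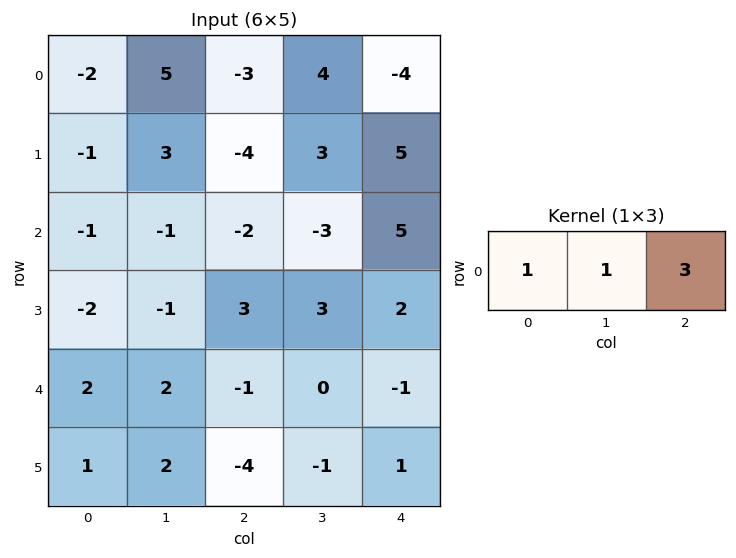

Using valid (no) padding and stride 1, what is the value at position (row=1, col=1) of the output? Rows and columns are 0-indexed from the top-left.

The receptive field on the input at this output position is [3 -4 3]. Elementwise product with the kernel and sum: 3·1 + -4·1 + 3·3.

8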